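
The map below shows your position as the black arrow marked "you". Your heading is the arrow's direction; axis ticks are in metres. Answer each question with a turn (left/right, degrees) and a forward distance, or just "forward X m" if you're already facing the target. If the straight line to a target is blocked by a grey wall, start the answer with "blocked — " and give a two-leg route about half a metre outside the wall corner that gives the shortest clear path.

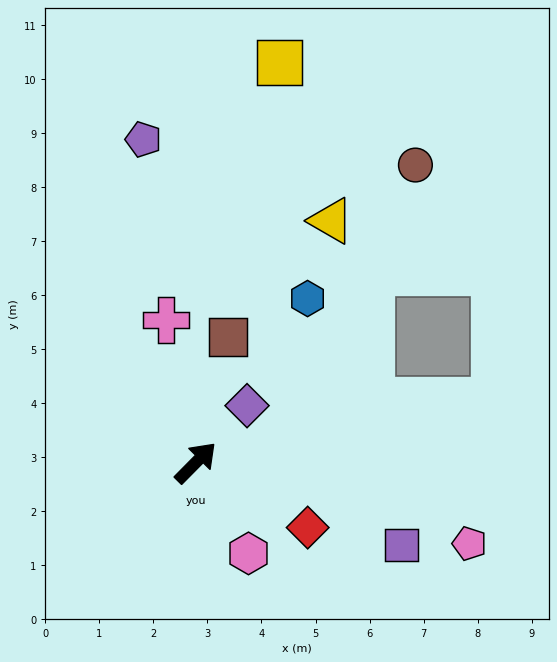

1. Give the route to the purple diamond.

turn left 3°, forward 1.4 m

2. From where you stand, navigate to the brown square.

turn left 30°, forward 2.4 m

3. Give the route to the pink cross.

turn left 57°, forward 2.7 m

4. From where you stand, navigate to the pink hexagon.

turn right 105°, forward 1.9 m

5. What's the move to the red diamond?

turn right 75°, forward 2.4 m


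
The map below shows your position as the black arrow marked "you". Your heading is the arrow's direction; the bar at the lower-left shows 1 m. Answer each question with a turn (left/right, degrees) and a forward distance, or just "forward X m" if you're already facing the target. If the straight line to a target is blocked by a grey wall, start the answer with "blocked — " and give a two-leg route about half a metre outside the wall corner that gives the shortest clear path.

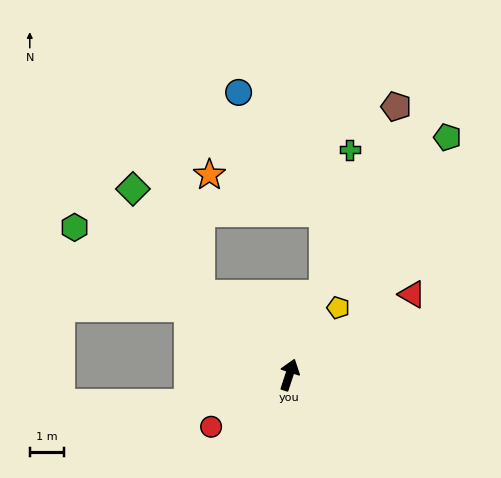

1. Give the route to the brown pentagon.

turn right 3°, forward 8.3 m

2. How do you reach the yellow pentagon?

turn right 18°, forward 2.4 m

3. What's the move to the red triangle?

turn right 38°, forward 4.2 m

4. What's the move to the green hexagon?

turn left 74°, forward 7.5 m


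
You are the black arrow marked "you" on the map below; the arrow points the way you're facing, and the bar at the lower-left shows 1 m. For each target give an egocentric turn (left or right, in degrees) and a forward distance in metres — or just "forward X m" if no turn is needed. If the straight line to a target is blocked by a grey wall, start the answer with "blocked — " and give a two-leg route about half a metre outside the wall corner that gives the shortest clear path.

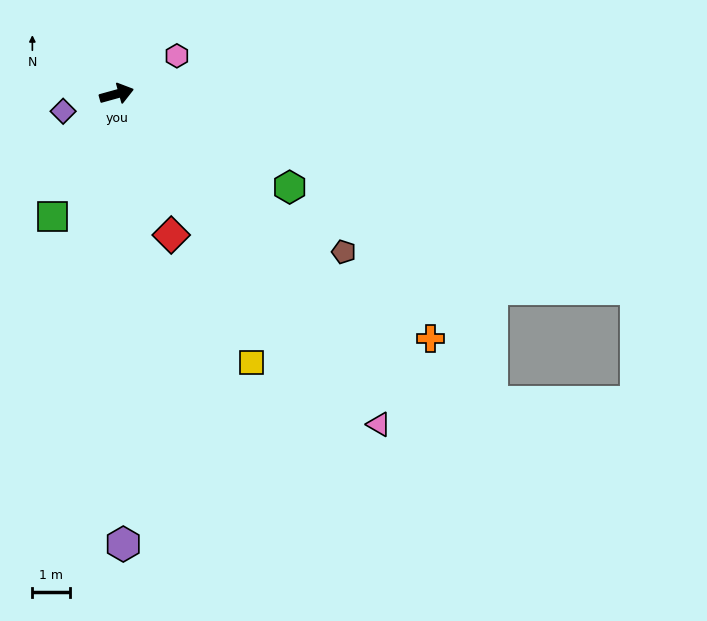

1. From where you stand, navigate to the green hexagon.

turn right 44°, forward 5.3 m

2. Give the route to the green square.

turn right 133°, forward 3.7 m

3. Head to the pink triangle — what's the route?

turn right 67°, forward 11.3 m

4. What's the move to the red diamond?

turn right 84°, forward 4.1 m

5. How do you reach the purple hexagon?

turn right 105°, forward 12.1 m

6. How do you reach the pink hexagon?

turn left 17°, forward 1.9 m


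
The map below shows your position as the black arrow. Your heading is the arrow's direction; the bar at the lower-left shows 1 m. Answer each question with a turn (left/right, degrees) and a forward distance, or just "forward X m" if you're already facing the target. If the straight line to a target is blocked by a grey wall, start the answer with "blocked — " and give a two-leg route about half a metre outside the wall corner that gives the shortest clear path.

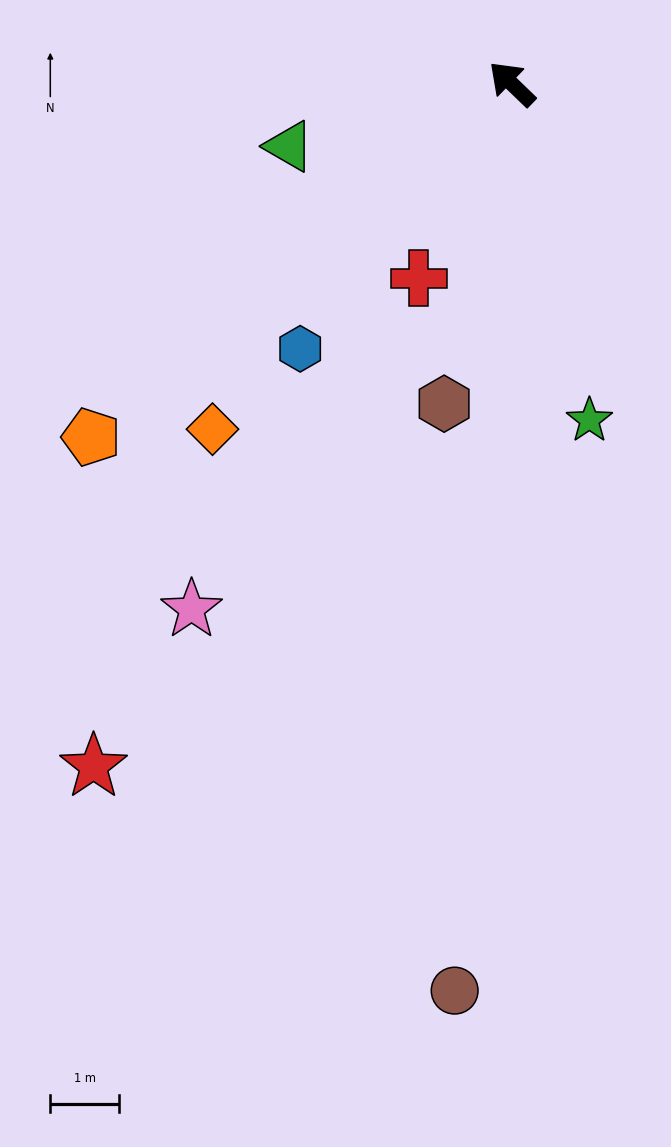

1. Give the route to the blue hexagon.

turn left 95°, forward 5.0 m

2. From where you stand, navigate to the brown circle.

turn left 130°, forward 13.3 m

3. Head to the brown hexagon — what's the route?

turn left 122°, forward 4.8 m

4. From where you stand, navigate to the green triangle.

turn left 60°, forward 3.4 m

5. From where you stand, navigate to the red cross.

turn left 108°, forward 3.1 m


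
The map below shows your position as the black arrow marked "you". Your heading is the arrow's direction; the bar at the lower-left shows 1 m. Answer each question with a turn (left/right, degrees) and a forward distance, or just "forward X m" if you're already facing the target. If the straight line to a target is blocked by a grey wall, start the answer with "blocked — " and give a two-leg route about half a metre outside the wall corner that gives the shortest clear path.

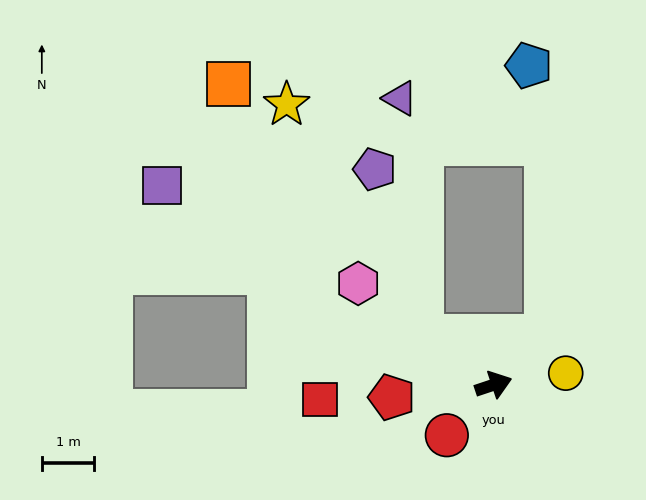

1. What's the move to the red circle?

turn right 151°, forward 1.3 m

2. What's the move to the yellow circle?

turn right 9°, forward 1.4 m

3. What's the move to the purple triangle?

blocked — turn left 128°, forward 1.7 m, then turn right 51°, forward 4.6 m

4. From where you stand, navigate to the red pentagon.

turn left 169°, forward 2.0 m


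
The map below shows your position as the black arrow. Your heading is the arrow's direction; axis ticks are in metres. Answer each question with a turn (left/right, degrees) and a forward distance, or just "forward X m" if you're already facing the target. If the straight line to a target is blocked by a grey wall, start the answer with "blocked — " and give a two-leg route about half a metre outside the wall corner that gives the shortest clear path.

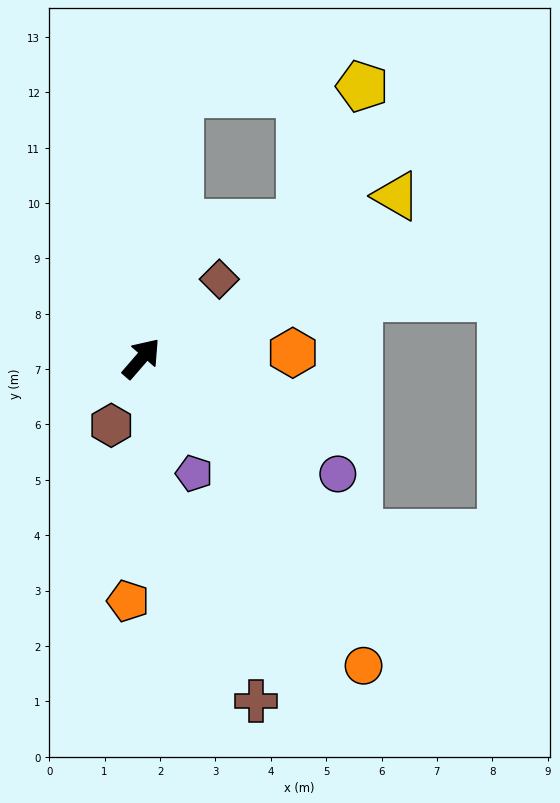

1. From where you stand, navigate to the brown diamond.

turn right 4°, forward 2.0 m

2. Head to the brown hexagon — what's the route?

turn right 163°, forward 1.3 m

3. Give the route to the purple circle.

turn right 80°, forward 4.1 m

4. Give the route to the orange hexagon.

turn right 47°, forward 2.7 m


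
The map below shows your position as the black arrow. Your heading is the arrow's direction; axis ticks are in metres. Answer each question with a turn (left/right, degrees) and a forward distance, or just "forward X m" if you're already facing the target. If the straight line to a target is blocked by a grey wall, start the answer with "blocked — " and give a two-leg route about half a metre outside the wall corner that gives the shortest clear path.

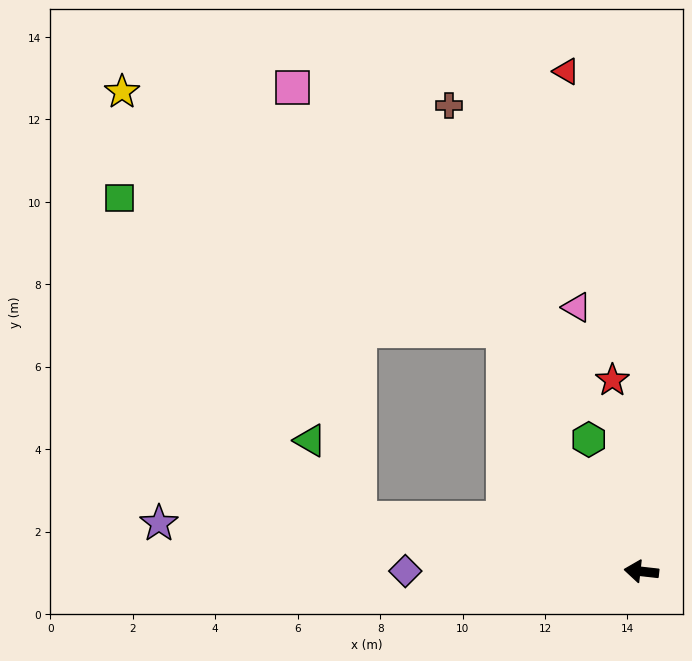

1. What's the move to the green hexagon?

turn right 62°, forward 3.4 m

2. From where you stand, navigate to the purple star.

forward 11.8 m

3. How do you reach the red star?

turn right 75°, forward 4.7 m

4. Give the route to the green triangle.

blocked — turn right 4°, forward 6.9 m, then turn right 47°, forward 2.3 m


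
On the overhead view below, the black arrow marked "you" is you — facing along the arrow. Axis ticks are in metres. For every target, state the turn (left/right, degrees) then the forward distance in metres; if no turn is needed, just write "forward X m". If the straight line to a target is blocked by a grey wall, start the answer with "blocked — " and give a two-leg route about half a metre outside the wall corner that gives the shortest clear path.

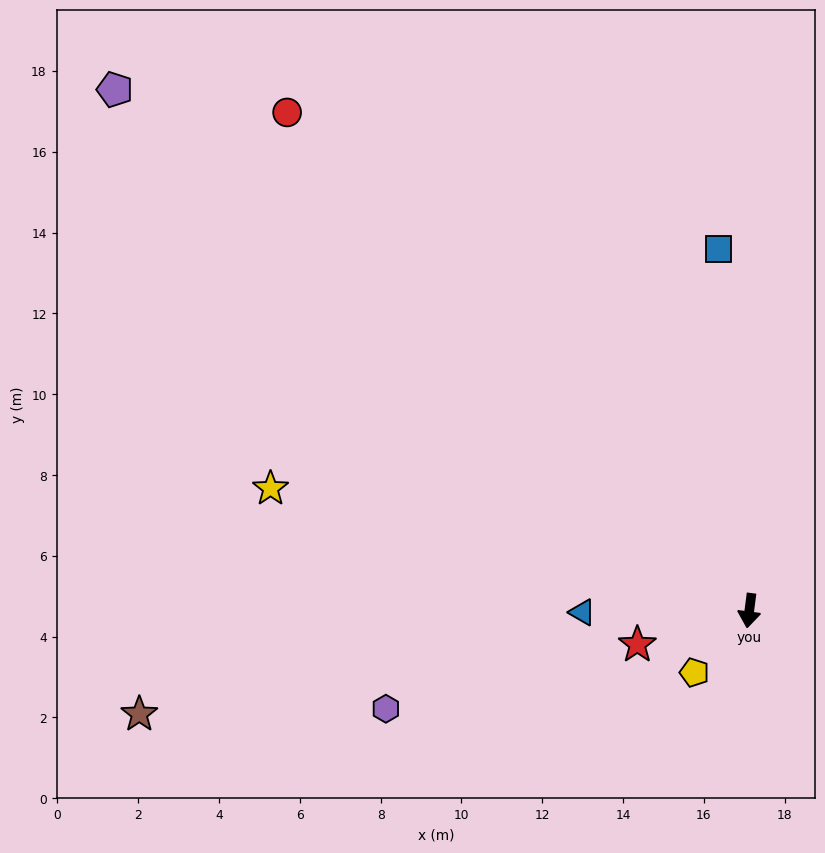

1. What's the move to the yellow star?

turn right 97°, forward 12.2 m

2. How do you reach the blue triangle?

turn right 82°, forward 4.1 m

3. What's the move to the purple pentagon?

turn right 122°, forward 20.3 m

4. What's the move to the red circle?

turn right 130°, forward 16.8 m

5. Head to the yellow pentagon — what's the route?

turn right 34°, forward 2.0 m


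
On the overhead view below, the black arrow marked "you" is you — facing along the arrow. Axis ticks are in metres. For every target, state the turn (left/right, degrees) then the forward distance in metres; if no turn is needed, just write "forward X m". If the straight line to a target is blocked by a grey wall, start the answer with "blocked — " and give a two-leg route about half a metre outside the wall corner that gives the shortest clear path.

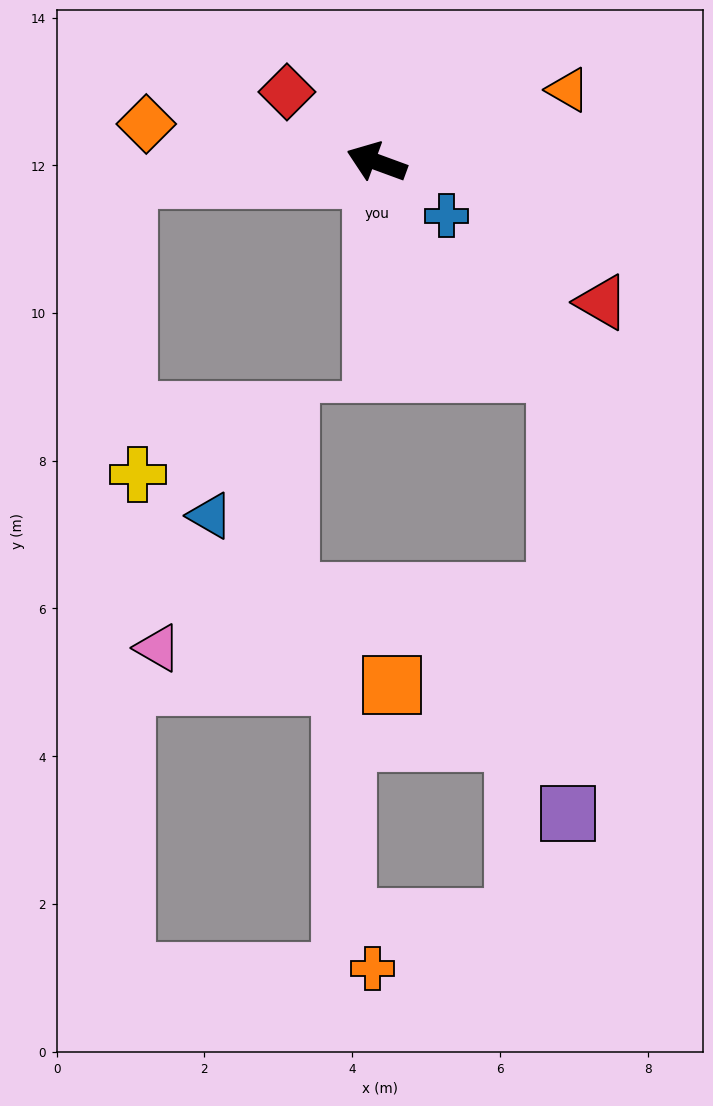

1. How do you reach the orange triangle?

turn right 139°, forward 2.8 m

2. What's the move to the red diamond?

turn right 18°, forward 1.5 m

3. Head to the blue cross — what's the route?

turn left 162°, forward 1.2 m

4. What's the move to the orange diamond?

turn left 11°, forward 3.2 m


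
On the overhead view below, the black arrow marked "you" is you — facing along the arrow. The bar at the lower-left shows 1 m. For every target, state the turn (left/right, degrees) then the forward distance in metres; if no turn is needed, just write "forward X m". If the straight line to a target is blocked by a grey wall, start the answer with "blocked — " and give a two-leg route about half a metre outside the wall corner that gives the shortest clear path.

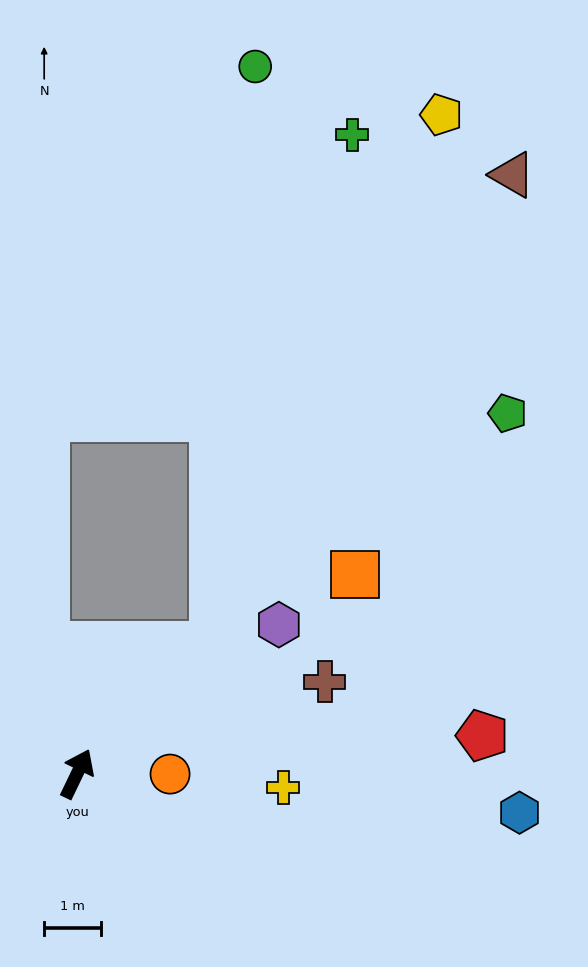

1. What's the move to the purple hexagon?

turn right 28°, forward 4.4 m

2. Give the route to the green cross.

blocked — turn right 21°, forward 3.3 m, then turn left 31°, forward 9.4 m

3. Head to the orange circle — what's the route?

turn right 65°, forward 1.6 m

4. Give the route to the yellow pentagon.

blocked — turn right 21°, forward 3.3 m, then turn left 23°, forward 10.2 m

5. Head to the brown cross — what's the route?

turn right 44°, forward 4.7 m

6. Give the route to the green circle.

blocked — turn right 21°, forward 3.3 m, then turn left 43°, forward 10.3 m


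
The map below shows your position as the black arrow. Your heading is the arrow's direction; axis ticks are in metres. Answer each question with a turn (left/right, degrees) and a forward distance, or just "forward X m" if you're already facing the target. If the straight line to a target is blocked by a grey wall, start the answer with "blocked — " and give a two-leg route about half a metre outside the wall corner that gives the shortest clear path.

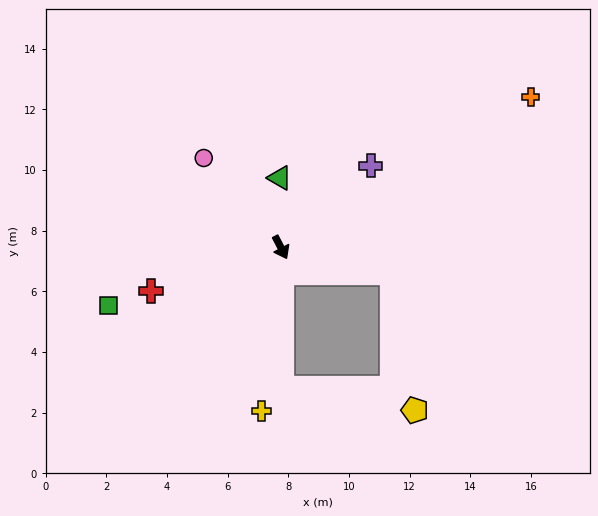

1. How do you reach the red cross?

turn right 99°, forward 4.5 m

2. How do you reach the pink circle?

turn right 167°, forward 3.9 m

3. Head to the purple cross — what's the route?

turn left 105°, forward 4.0 m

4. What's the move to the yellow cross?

turn right 34°, forward 5.4 m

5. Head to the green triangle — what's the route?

turn left 153°, forward 2.3 m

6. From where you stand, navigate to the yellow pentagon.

blocked — turn left 50°, forward 3.8 m, then turn right 68°, forward 4.6 m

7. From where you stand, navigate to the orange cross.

turn left 94°, forward 9.6 m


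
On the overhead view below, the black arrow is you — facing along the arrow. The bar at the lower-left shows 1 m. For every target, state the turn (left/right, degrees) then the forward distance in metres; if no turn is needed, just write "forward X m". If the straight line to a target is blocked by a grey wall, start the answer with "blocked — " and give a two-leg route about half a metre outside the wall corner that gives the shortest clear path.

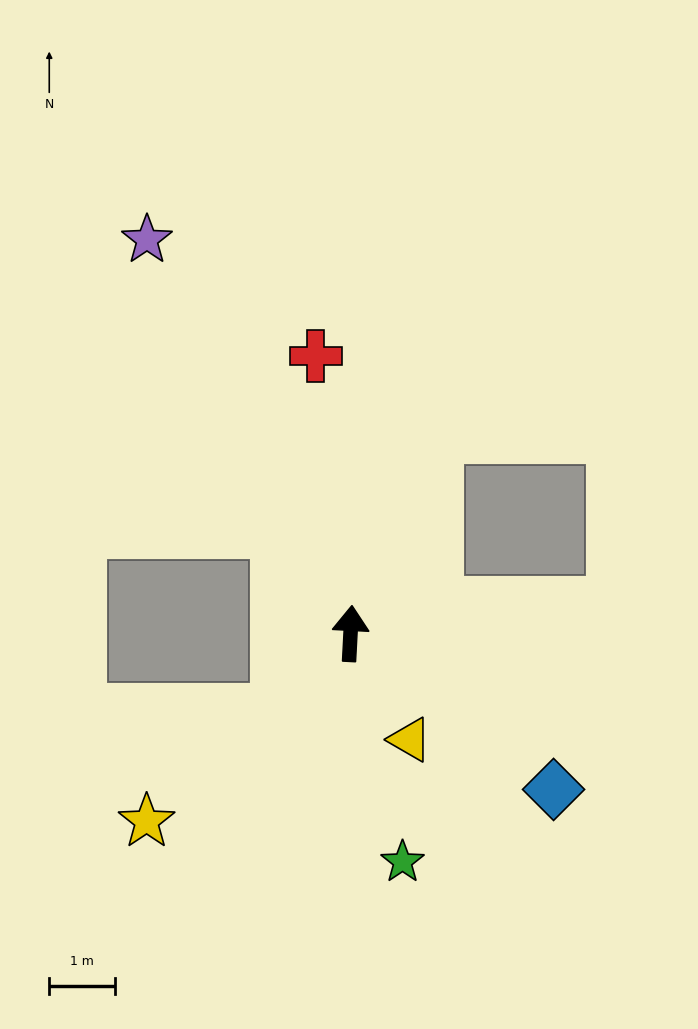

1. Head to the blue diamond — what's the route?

turn right 125°, forward 3.9 m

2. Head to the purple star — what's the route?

turn left 30°, forward 6.8 m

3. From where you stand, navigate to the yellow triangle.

turn right 148°, forward 1.9 m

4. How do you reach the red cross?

turn left 10°, forward 4.3 m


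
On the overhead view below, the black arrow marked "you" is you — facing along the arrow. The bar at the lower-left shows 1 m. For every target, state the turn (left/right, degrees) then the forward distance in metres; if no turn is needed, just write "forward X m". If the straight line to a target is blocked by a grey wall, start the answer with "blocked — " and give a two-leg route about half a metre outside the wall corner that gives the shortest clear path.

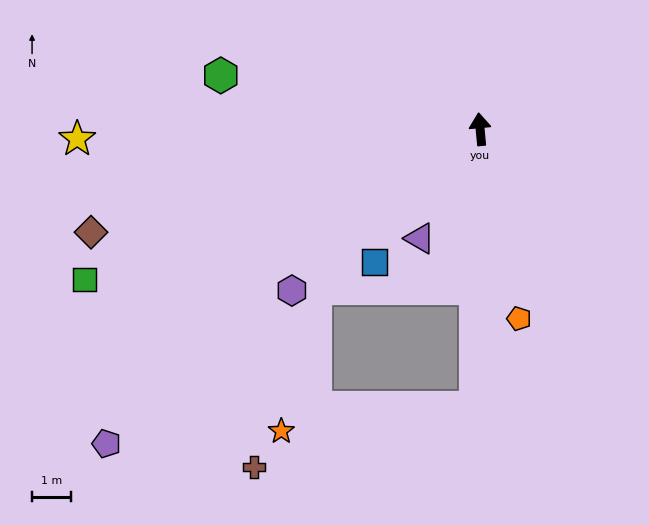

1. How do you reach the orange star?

blocked — turn left 174°, forward 7.2 m, then turn right 82°, forward 5.1 m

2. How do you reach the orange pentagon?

turn right 174°, forward 5.0 m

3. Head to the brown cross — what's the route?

blocked — turn left 174°, forward 7.2 m, then turn right 74°, forward 5.9 m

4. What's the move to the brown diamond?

turn left 99°, forward 10.4 m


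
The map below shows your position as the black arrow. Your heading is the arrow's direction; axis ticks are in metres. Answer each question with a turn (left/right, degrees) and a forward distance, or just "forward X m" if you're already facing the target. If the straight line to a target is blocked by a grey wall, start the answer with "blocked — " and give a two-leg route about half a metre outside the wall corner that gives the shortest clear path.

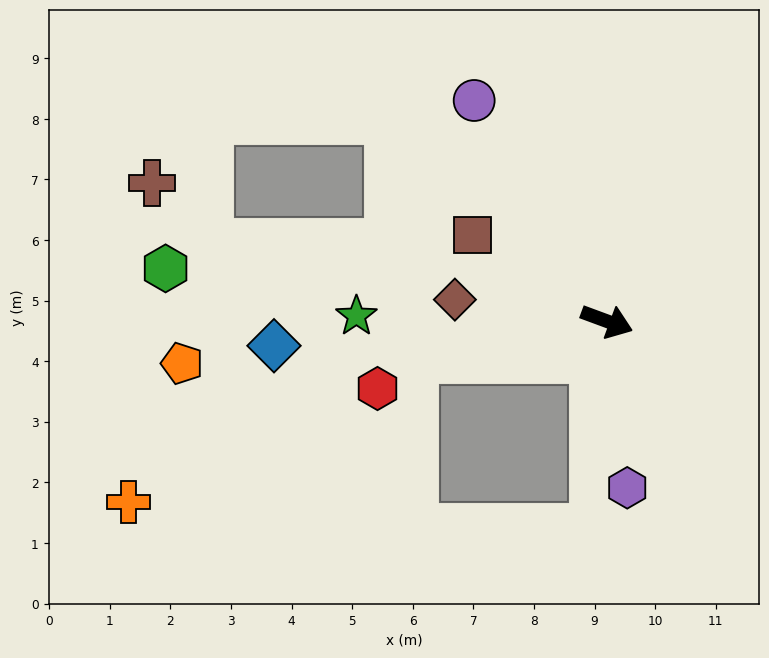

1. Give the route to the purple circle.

turn left 141°, forward 4.3 m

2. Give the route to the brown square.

turn left 168°, forward 2.6 m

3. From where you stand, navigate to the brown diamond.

turn right 168°, forward 2.5 m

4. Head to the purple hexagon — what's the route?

turn right 63°, forward 2.8 m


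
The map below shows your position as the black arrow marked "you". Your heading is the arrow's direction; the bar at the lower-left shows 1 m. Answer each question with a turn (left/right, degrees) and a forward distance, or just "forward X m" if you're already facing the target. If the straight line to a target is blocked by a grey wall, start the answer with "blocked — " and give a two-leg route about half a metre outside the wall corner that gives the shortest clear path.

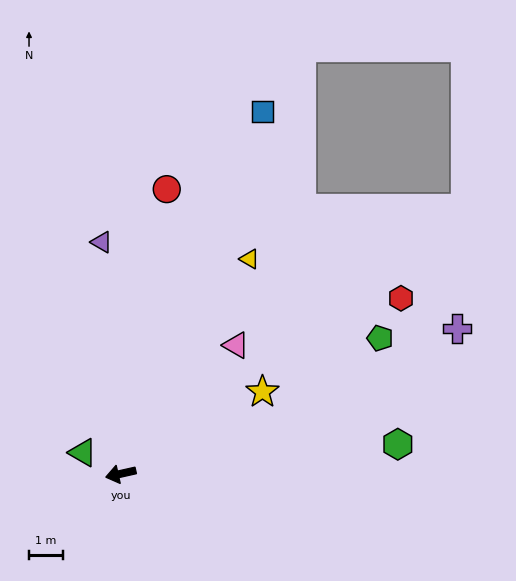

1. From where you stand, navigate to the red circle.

turn right 112°, forward 8.6 m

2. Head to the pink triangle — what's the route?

turn right 145°, forward 5.1 m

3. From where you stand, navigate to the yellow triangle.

turn right 134°, forward 7.5 m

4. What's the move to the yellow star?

turn right 163°, forward 4.9 m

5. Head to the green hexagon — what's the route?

turn left 173°, forward 8.3 m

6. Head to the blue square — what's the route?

turn right 124°, forward 11.6 m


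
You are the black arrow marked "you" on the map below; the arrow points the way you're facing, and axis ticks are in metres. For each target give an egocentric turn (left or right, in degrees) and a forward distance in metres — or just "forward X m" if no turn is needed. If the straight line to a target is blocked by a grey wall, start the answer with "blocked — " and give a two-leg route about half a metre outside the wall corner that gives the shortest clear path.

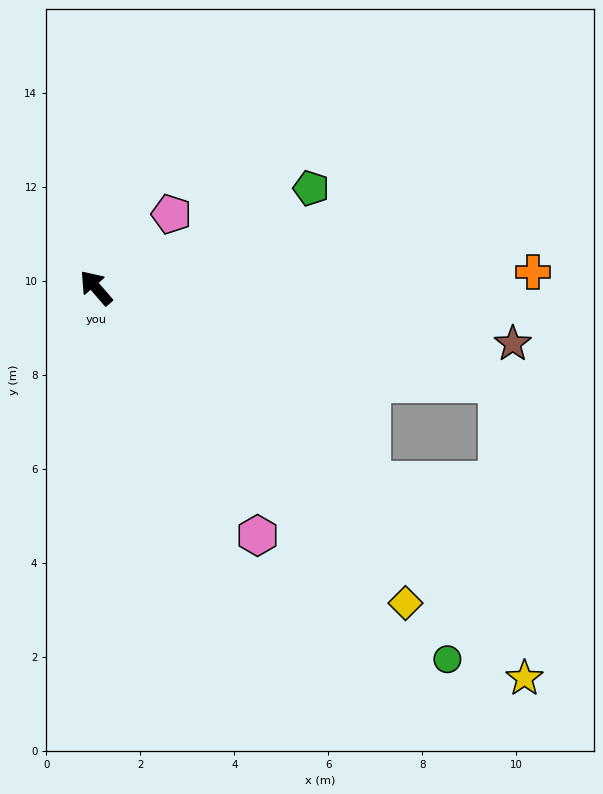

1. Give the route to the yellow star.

turn right 173°, forward 12.3 m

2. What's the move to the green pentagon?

turn right 106°, forward 5.0 m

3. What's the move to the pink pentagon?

turn right 87°, forward 2.2 m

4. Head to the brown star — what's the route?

turn right 139°, forward 8.9 m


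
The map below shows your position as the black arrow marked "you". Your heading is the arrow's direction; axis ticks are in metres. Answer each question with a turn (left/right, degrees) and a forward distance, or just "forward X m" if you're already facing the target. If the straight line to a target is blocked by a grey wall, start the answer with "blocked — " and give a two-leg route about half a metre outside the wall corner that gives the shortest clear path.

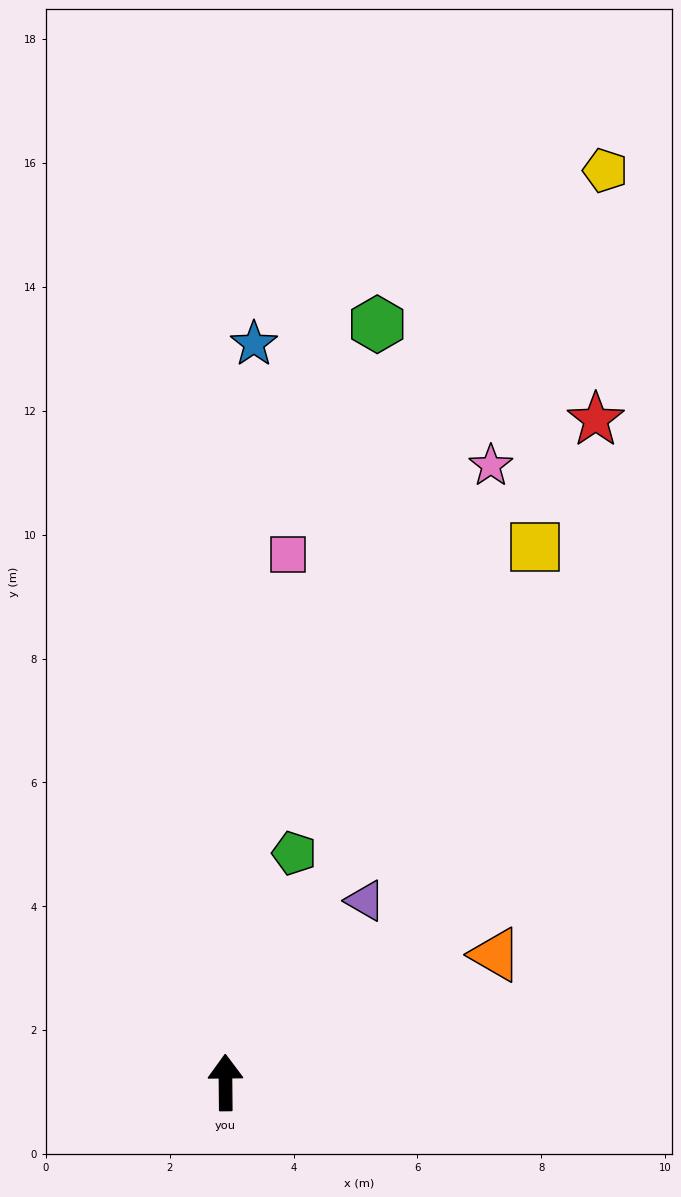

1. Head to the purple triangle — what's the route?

turn right 38°, forward 3.7 m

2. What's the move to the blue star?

turn right 3°, forward 11.9 m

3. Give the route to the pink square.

turn right 7°, forward 8.6 m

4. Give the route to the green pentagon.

turn right 17°, forward 3.9 m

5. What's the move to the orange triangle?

turn right 65°, forward 4.8 m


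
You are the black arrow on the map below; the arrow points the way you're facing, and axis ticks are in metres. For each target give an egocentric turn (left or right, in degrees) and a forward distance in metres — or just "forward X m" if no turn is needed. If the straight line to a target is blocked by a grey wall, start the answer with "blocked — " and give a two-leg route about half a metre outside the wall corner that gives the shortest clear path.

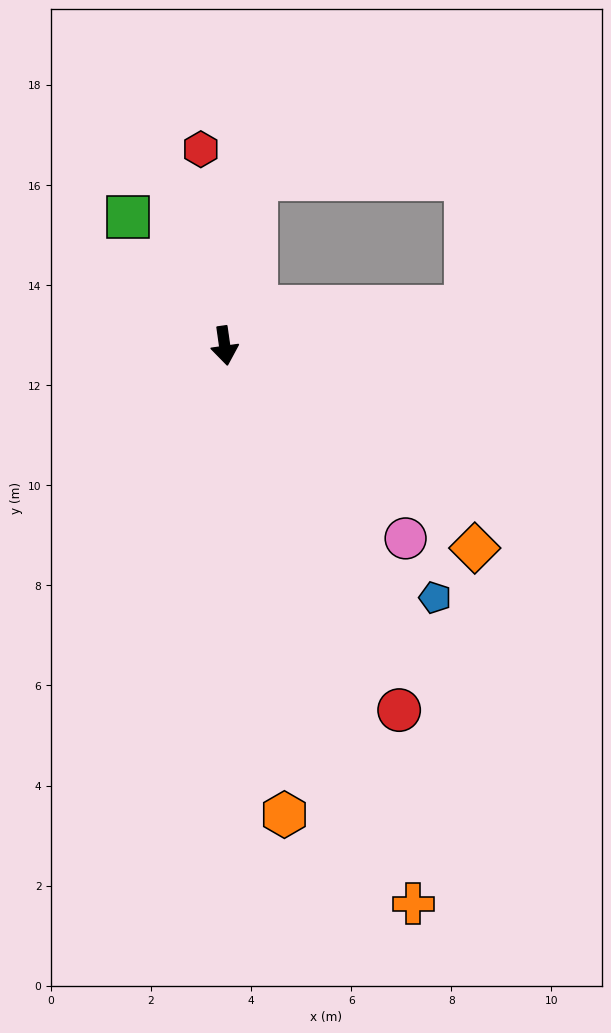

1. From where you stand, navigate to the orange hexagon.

forward 9.4 m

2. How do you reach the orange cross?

turn left 11°, forward 11.8 m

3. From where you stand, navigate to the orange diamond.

turn left 43°, forward 6.4 m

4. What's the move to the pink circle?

turn left 35°, forward 5.3 m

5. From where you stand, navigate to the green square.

turn right 151°, forward 3.2 m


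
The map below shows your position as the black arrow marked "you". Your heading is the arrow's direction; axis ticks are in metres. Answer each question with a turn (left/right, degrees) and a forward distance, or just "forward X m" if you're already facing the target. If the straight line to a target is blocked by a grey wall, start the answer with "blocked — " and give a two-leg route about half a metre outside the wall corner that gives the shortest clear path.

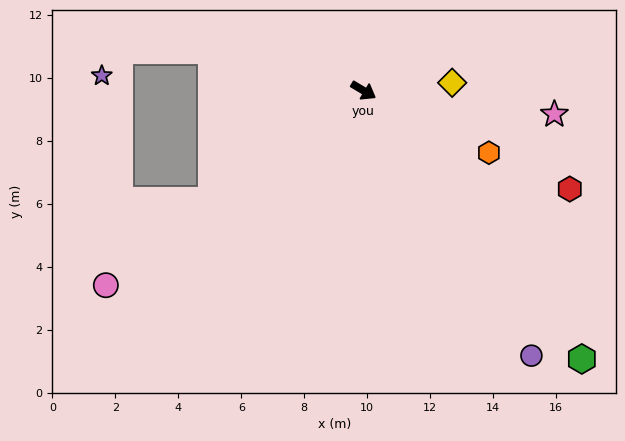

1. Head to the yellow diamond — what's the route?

turn left 36°, forward 2.8 m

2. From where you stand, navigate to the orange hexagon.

turn left 4°, forward 4.4 m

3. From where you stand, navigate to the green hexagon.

turn right 20°, forward 11.0 m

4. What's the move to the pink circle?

turn right 112°, forward 10.3 m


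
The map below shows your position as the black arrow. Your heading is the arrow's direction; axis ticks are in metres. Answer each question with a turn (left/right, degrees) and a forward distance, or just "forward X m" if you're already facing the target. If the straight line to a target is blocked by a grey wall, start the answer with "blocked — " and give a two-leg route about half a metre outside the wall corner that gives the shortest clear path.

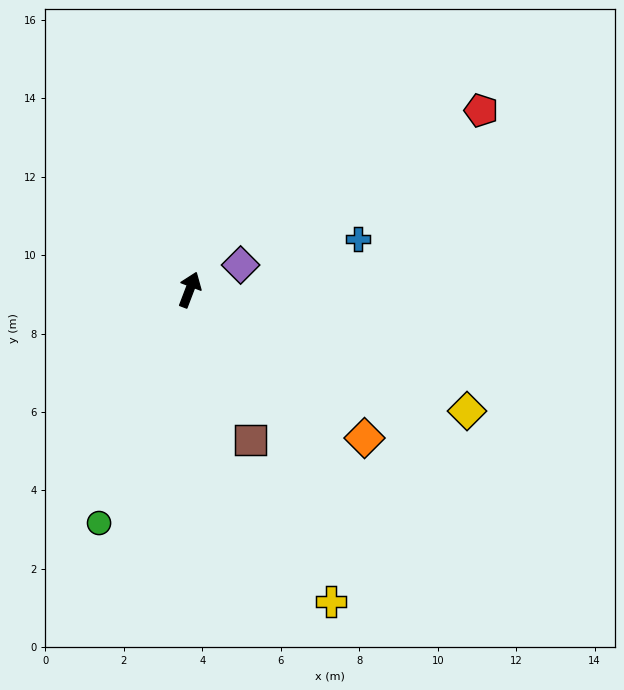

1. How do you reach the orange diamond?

turn right 109°, forward 5.8 m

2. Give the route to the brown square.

turn right 137°, forward 4.1 m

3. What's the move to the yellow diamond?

turn right 93°, forward 7.7 m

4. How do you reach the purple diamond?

turn right 43°, forward 1.4 m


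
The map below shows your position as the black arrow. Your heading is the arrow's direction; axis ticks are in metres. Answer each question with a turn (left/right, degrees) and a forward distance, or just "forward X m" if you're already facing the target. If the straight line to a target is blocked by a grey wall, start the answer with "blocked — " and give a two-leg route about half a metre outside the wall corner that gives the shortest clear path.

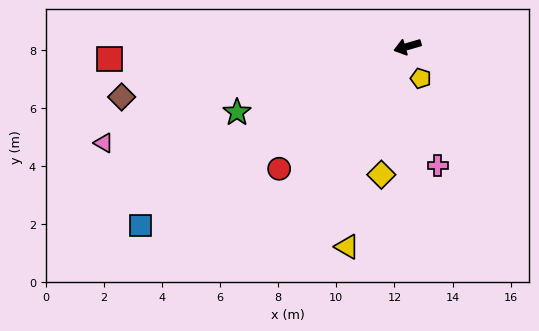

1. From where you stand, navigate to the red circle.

turn left 27°, forward 6.1 m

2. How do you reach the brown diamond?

turn right 6°, forward 10.0 m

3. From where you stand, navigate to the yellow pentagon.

turn left 96°, forward 1.2 m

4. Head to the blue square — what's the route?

turn left 18°, forward 11.1 m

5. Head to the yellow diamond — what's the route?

turn left 62°, forward 4.5 m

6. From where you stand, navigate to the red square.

turn right 14°, forward 10.3 m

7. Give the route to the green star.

turn left 5°, forward 6.3 m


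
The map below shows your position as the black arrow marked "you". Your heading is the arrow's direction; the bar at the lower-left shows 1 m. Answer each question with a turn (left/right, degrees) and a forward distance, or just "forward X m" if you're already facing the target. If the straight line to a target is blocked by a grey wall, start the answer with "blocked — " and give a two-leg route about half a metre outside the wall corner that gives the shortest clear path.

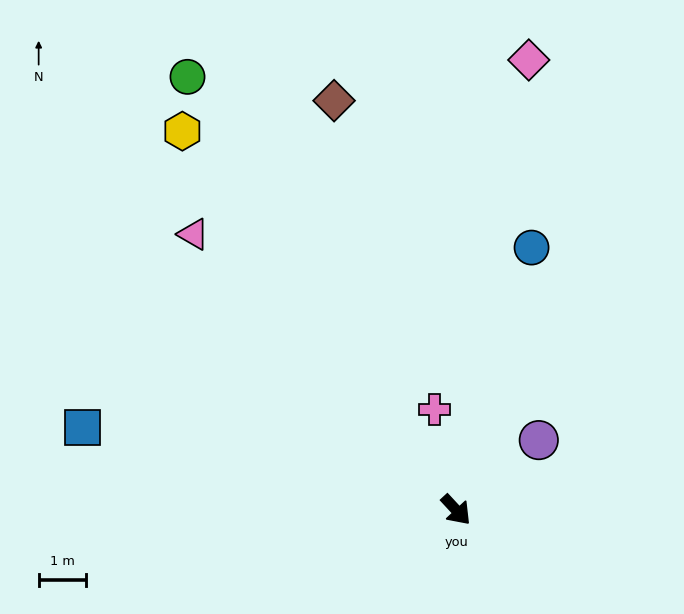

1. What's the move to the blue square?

turn right 145°, forward 8.1 m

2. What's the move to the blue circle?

turn left 121°, forward 5.8 m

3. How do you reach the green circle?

turn left 169°, forward 10.8 m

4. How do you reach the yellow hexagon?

turn left 173°, forward 9.9 m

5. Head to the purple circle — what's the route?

turn left 87°, forward 2.3 m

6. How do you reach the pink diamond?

turn left 128°, forward 9.6 m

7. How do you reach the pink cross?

turn left 149°, forward 2.2 m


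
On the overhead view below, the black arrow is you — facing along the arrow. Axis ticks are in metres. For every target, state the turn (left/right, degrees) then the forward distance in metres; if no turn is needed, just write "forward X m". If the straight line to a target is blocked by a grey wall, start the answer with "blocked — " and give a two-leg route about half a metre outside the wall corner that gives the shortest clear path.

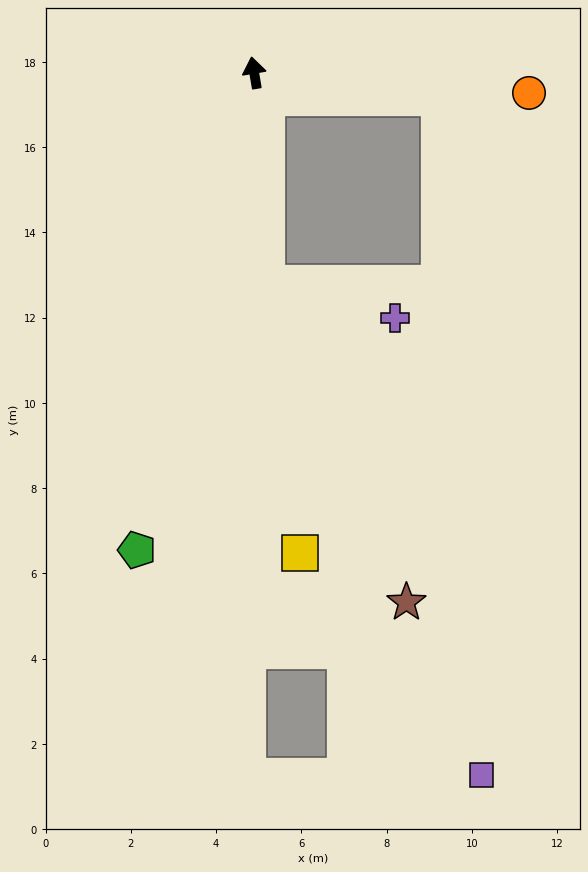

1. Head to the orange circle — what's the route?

turn right 104°, forward 6.5 m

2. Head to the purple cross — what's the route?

blocked — turn left 174°, forward 5.0 m, then turn left 71°, forward 3.1 m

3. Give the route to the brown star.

blocked — turn left 174°, forward 5.0 m, then turn left 20°, forward 8.2 m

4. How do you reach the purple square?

blocked — turn right 107°, forward 4.4 m, then turn right 79°, forward 15.9 m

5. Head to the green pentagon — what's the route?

turn left 157°, forward 11.5 m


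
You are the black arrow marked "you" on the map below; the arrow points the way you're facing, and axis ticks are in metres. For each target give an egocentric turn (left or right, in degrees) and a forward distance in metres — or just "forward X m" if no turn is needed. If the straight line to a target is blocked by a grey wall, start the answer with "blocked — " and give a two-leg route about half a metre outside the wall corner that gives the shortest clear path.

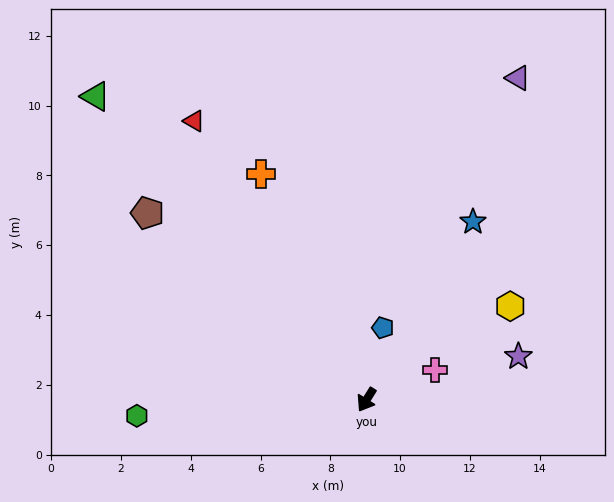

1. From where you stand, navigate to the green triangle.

turn right 106°, forward 11.7 m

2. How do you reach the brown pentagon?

turn right 98°, forward 8.2 m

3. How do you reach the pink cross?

turn left 146°, forward 2.1 m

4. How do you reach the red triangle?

turn right 116°, forward 9.4 m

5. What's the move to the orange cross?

turn right 123°, forward 7.1 m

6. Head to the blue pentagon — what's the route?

turn right 161°, forward 2.1 m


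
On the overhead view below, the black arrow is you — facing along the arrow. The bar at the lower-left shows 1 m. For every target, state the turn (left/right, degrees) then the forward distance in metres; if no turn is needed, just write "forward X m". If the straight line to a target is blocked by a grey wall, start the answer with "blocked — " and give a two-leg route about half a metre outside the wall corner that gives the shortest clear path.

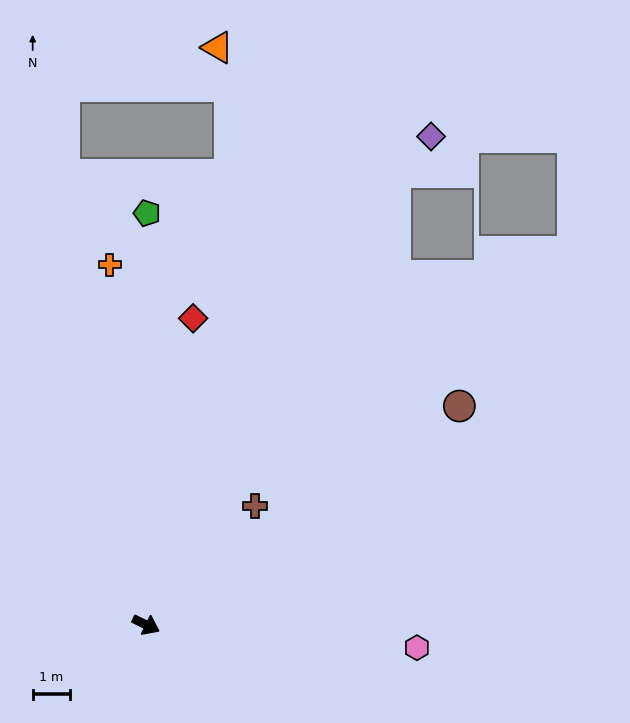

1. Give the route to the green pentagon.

turn left 116°, forward 10.9 m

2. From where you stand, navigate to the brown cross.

turn left 73°, forward 4.3 m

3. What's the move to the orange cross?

turn left 122°, forward 9.6 m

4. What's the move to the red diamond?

turn left 107°, forward 8.2 m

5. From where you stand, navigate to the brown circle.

turn left 61°, forward 10.2 m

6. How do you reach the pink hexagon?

turn left 21°, forward 7.2 m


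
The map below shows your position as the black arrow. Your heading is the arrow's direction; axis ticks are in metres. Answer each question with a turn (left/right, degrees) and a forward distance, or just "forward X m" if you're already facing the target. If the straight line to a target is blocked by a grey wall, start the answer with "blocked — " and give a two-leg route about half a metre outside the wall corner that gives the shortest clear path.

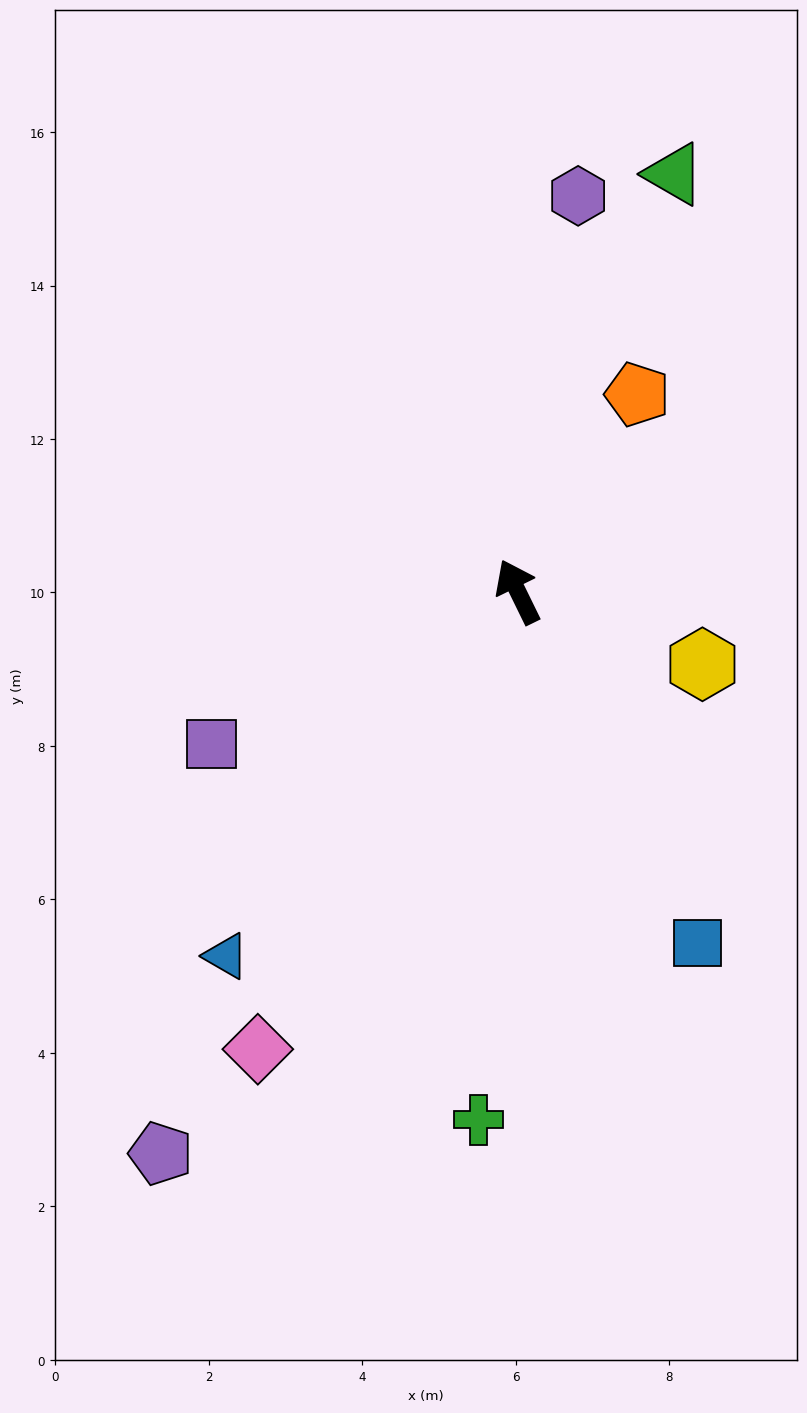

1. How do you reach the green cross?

turn left 150°, forward 6.9 m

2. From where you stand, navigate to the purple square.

turn left 90°, forward 4.5 m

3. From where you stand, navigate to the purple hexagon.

turn right 35°, forward 5.2 m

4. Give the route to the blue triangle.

turn left 115°, forward 6.1 m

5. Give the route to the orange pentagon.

turn right 57°, forward 3.0 m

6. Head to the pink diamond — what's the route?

turn left 124°, forward 6.9 m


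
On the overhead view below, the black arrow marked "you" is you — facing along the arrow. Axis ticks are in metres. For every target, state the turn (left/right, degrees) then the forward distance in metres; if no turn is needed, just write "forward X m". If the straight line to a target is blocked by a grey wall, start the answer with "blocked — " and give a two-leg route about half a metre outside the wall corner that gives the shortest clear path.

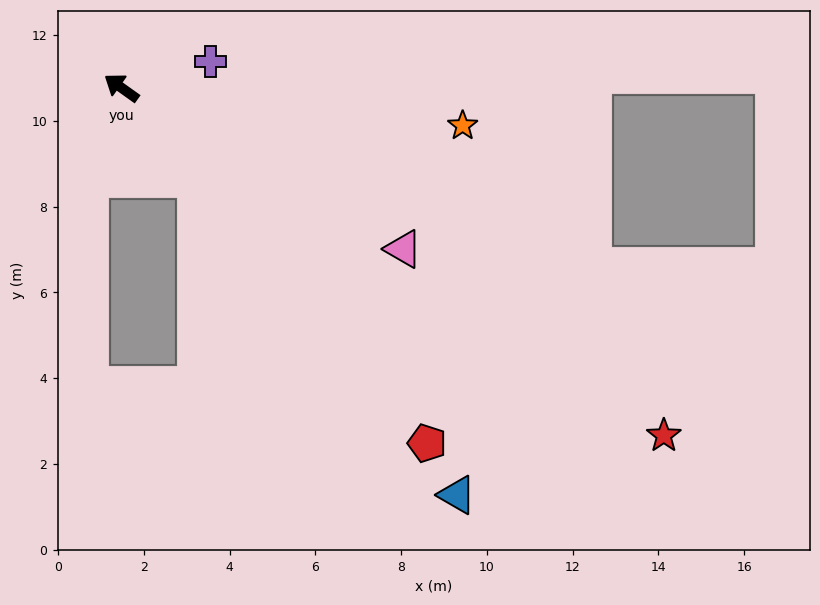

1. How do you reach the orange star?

turn right 151°, forward 8.0 m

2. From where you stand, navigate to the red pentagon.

turn left 166°, forward 10.9 m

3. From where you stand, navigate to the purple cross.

turn right 128°, forward 2.2 m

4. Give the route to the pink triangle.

turn right 174°, forward 7.6 m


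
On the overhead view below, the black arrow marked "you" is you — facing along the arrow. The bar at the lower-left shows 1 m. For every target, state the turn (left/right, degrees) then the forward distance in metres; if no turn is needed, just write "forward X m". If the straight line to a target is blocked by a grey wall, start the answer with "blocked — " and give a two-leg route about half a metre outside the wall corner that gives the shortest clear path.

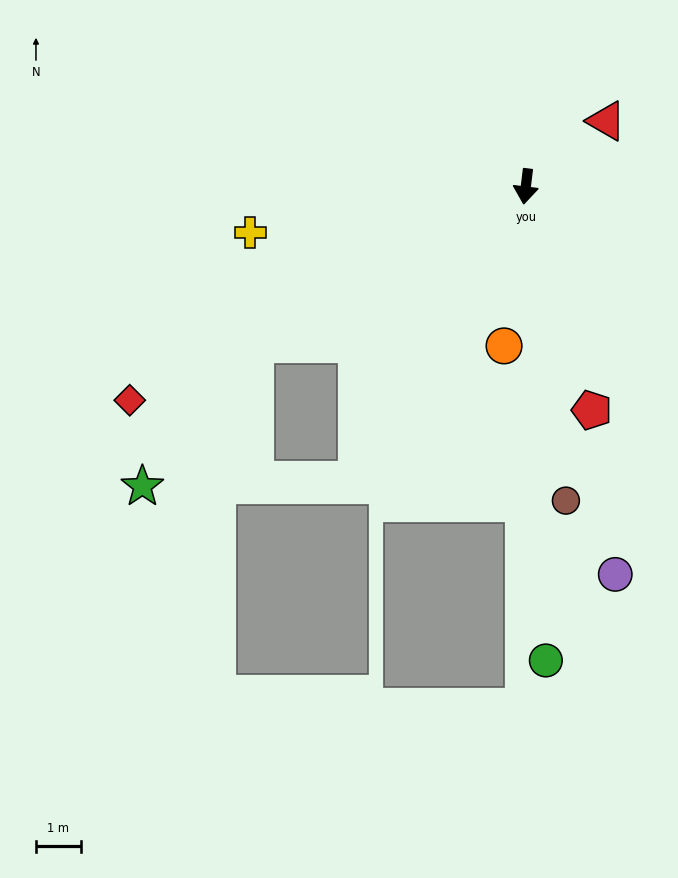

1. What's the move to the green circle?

turn left 9°, forward 10.6 m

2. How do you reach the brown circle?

turn left 14°, forward 7.1 m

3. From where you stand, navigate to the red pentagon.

turn left 23°, forward 5.2 m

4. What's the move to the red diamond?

turn right 55°, forward 10.1 m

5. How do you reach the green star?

blocked — turn right 53°, forward 7.0 m, then turn left 22°, forward 4.1 m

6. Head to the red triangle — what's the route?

turn left 136°, forward 2.3 m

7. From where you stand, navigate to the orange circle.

forward 3.6 m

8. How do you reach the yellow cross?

turn right 74°, forward 6.3 m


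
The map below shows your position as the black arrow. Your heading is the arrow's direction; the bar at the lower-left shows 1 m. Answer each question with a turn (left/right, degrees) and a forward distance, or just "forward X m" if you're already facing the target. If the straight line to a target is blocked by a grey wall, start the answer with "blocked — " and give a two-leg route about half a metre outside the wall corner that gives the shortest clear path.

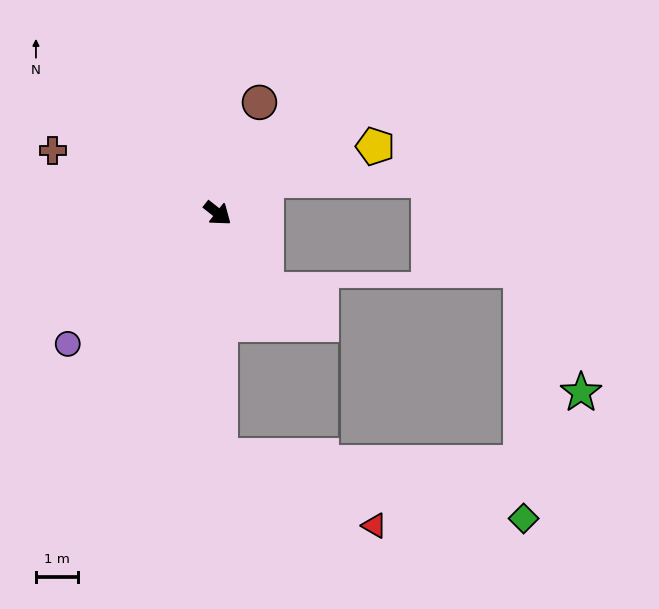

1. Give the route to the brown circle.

turn left 108°, forward 2.8 m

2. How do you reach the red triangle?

blocked — turn right 51°, forward 5.8 m, then turn left 65°, forward 4.0 m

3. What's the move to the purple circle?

turn right 101°, forward 4.7 m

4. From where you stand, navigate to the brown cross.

turn right 162°, forward 4.2 m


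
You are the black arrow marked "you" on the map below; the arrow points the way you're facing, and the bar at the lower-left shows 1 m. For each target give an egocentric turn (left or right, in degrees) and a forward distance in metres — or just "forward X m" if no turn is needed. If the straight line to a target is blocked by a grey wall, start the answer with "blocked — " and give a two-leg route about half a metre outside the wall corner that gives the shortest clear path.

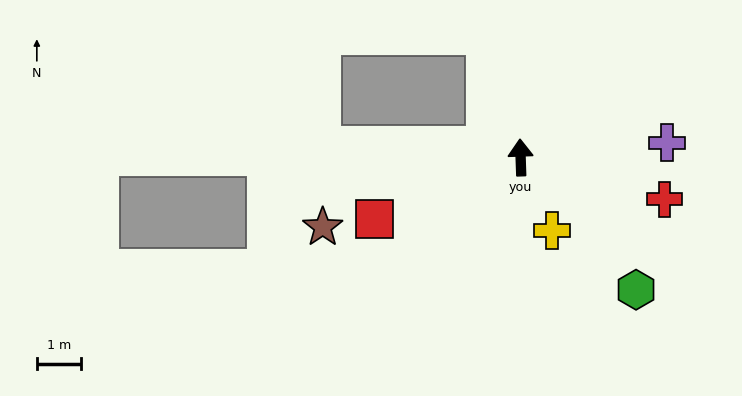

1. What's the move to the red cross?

turn right 108°, forward 3.4 m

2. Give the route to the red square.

turn left 111°, forward 3.6 m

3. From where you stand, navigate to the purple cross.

turn right 86°, forward 3.3 m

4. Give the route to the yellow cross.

turn right 159°, forward 1.8 m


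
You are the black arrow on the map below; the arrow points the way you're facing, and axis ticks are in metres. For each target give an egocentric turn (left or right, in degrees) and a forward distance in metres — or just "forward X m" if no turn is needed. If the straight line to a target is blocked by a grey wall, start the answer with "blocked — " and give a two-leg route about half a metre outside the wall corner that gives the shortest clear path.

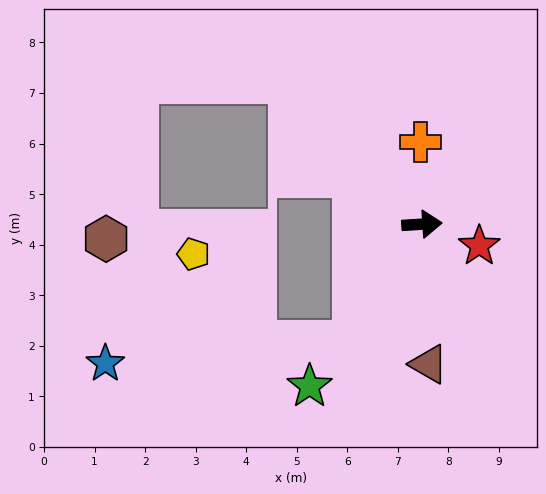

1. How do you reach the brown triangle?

turn right 91°, forward 2.8 m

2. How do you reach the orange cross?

turn left 87°, forward 1.6 m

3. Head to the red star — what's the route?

turn right 24°, forward 1.2 m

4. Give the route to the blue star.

blocked — turn right 124°, forward 2.7 m, then turn right 55°, forward 4.9 m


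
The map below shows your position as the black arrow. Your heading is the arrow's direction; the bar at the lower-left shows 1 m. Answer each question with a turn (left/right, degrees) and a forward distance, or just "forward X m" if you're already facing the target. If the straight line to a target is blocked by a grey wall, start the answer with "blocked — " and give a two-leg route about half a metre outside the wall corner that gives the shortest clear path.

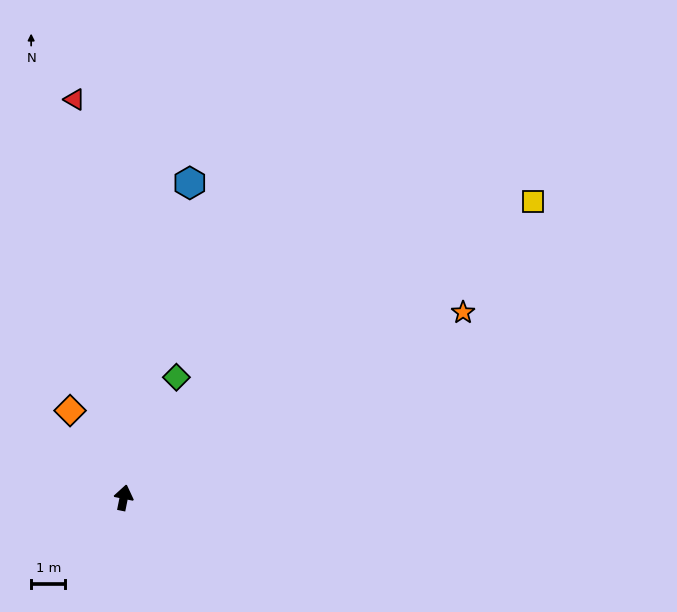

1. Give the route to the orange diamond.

turn left 43°, forward 3.0 m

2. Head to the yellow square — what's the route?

turn right 43°, forward 14.7 m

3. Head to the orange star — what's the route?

turn right 50°, forward 11.3 m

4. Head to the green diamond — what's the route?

turn right 12°, forward 3.8 m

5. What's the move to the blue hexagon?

forward 9.4 m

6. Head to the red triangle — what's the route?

turn left 18°, forward 11.7 m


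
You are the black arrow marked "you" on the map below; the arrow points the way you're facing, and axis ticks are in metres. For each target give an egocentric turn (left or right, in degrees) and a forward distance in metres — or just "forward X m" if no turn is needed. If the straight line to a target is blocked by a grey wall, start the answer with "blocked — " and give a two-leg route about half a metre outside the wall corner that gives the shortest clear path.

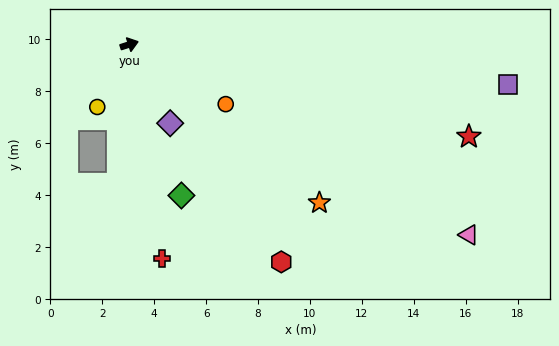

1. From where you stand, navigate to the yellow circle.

turn right 135°, forward 2.7 m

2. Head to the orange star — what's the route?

turn right 58°, forward 9.5 m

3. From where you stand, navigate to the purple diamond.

turn right 80°, forward 3.4 m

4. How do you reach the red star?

turn right 33°, forward 13.5 m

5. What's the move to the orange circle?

turn right 49°, forward 4.4 m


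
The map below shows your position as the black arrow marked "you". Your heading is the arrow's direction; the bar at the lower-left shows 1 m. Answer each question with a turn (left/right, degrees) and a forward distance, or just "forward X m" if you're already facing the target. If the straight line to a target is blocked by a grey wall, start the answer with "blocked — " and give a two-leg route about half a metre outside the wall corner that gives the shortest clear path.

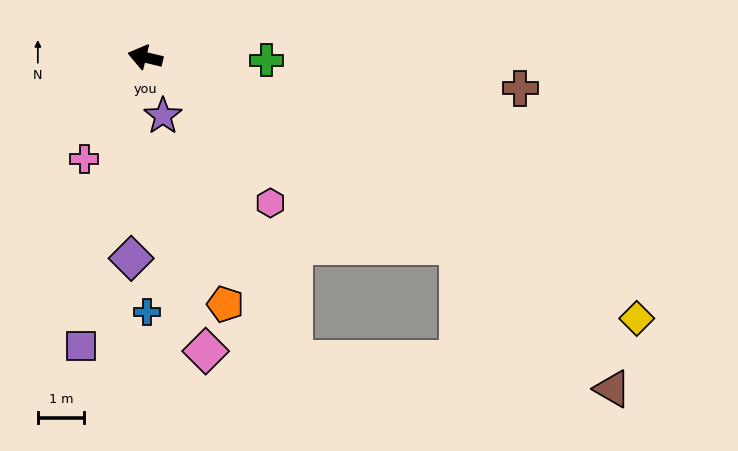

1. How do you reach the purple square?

turn left 91°, forward 6.4 m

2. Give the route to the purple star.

turn left 120°, forward 1.3 m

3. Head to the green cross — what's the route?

turn right 168°, forward 2.6 m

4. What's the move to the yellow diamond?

turn left 166°, forward 12.1 m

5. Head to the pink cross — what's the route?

turn left 73°, forward 2.6 m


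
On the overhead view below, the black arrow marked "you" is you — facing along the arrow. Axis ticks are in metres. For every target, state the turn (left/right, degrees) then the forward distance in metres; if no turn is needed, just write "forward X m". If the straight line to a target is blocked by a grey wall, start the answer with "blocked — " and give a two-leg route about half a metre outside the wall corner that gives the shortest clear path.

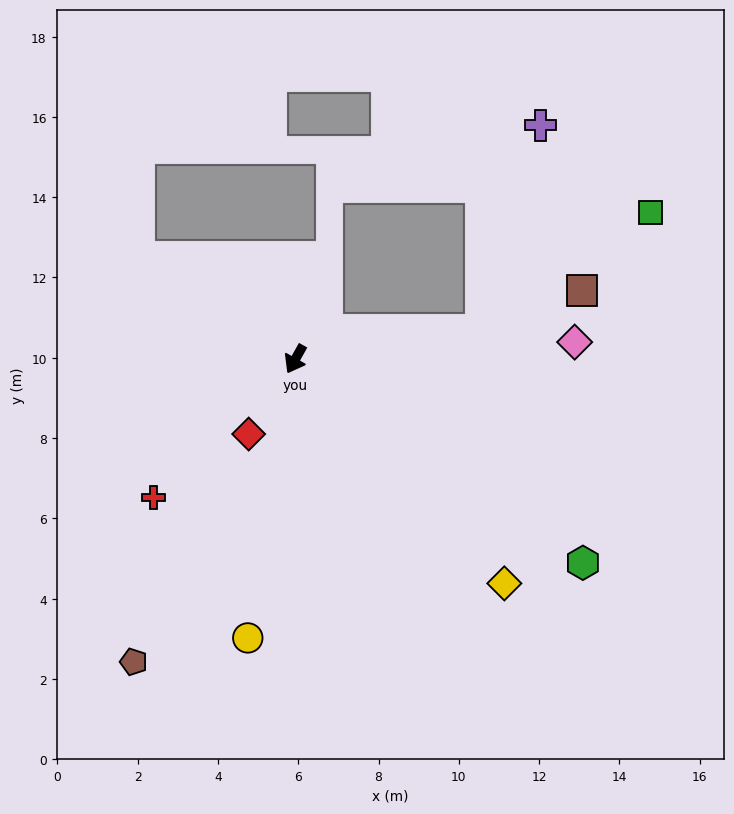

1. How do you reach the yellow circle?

turn left 20°, forward 7.0 m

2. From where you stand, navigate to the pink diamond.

turn left 123°, forward 7.0 m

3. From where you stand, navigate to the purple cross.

blocked — turn left 128°, forward 4.7 m, then turn left 65°, forward 5.3 m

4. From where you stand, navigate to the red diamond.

turn right 3°, forward 2.2 m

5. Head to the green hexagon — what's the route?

turn left 84°, forward 8.8 m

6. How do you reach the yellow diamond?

turn left 72°, forward 7.6 m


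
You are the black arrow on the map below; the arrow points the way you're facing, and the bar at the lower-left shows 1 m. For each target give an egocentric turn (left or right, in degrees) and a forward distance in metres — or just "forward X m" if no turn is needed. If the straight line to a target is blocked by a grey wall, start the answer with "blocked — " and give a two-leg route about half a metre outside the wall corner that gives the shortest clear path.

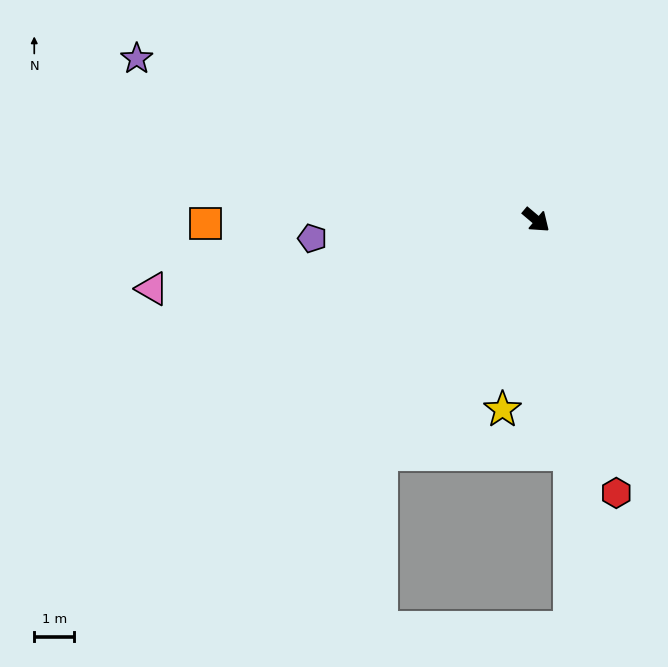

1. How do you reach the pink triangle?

turn right 130°, forward 9.8 m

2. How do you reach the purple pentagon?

turn right 135°, forward 5.6 m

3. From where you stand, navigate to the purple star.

turn right 162°, forward 10.8 m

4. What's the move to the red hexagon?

turn right 33°, forward 7.1 m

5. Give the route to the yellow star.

turn right 60°, forward 4.8 m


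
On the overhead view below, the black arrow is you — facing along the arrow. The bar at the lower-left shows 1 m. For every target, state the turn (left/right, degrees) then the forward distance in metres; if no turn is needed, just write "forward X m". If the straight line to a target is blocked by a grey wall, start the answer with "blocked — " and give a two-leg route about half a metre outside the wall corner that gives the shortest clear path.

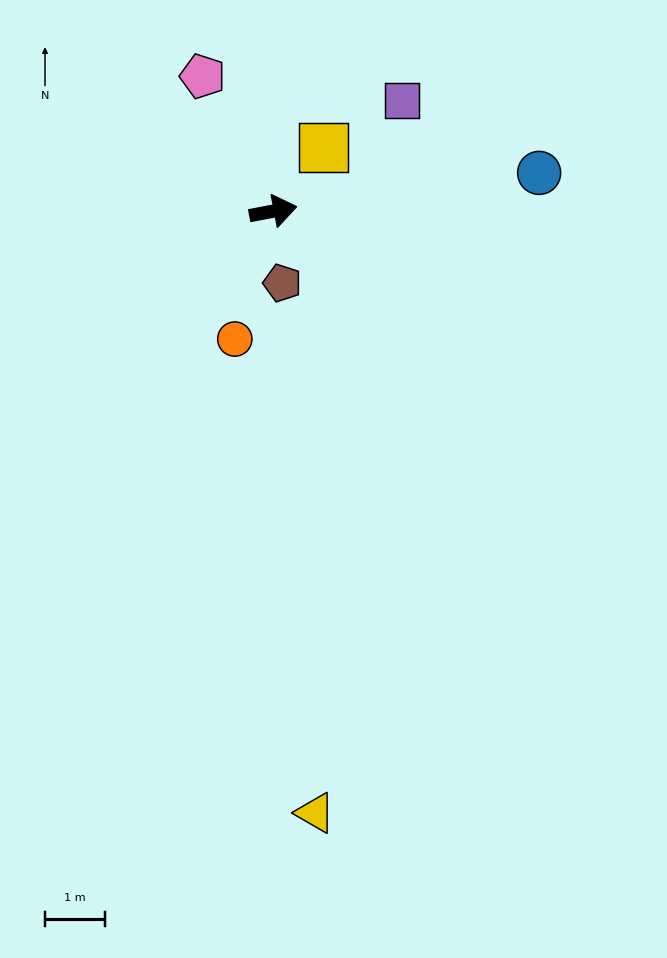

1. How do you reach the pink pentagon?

turn left 107°, forward 2.5 m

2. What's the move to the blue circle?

turn right 3°, forward 4.5 m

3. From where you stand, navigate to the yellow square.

turn left 41°, forward 1.3 m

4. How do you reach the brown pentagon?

turn right 94°, forward 1.2 m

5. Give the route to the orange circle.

turn right 118°, forward 2.2 m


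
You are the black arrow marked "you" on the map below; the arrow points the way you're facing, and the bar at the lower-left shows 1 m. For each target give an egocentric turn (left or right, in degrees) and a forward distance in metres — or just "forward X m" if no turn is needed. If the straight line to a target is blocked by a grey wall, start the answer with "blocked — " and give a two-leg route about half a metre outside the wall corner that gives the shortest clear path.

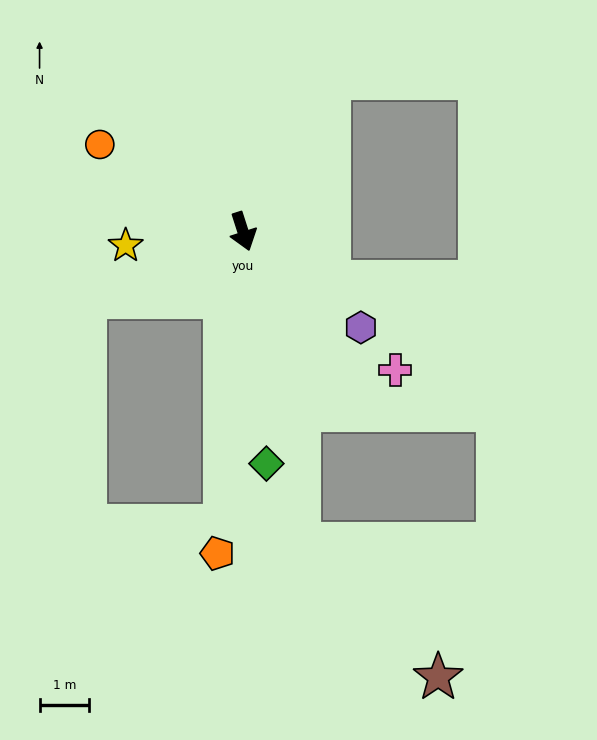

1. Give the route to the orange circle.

turn right 139°, forward 3.4 m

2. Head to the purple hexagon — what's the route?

turn left 33°, forward 3.1 m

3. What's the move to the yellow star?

turn right 101°, forward 2.4 m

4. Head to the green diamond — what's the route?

turn right 12°, forward 4.7 m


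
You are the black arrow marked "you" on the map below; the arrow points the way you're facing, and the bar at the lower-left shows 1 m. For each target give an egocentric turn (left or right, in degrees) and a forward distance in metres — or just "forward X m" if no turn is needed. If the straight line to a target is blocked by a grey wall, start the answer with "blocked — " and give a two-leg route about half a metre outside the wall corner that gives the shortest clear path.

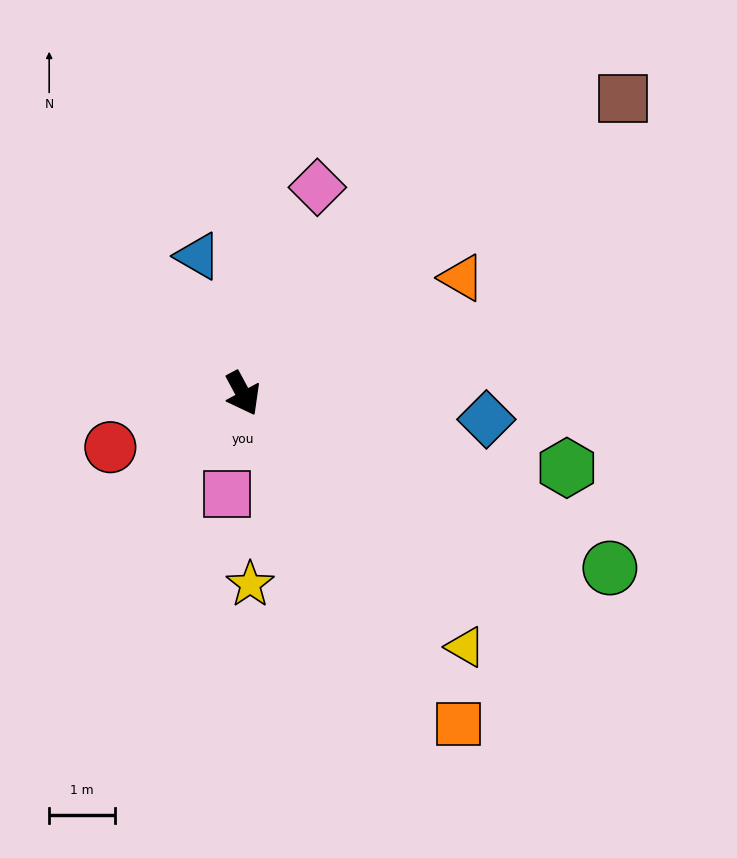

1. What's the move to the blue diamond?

turn left 56°, forward 3.7 m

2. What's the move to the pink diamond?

turn left 132°, forward 3.3 m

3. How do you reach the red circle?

turn right 96°, forward 2.2 m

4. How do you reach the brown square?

turn left 100°, forward 7.3 m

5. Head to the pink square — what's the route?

turn right 37°, forward 1.6 m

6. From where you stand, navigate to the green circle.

turn left 36°, forward 6.2 m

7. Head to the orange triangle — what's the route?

turn left 90°, forward 3.8 m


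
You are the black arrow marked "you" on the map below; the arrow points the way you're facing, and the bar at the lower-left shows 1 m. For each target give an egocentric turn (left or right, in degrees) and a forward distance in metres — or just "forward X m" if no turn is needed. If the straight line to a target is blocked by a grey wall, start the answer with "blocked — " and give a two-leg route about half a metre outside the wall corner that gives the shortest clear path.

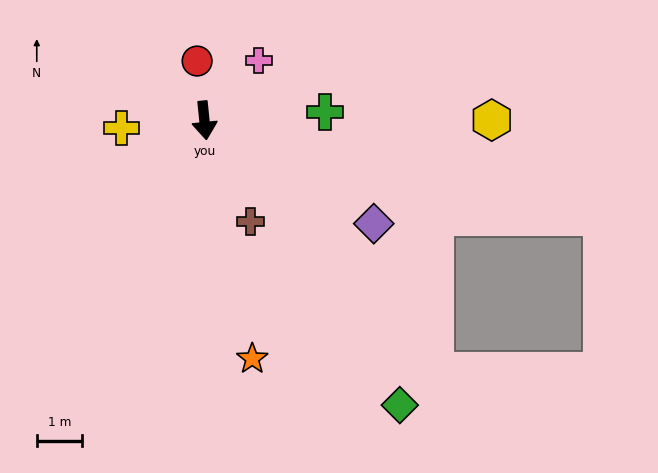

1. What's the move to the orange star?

turn left 5°, forward 5.4 m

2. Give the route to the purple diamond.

turn left 53°, forward 4.4 m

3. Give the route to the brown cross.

turn left 19°, forward 2.5 m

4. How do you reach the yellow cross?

turn right 91°, forward 1.8 m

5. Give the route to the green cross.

turn left 88°, forward 2.7 m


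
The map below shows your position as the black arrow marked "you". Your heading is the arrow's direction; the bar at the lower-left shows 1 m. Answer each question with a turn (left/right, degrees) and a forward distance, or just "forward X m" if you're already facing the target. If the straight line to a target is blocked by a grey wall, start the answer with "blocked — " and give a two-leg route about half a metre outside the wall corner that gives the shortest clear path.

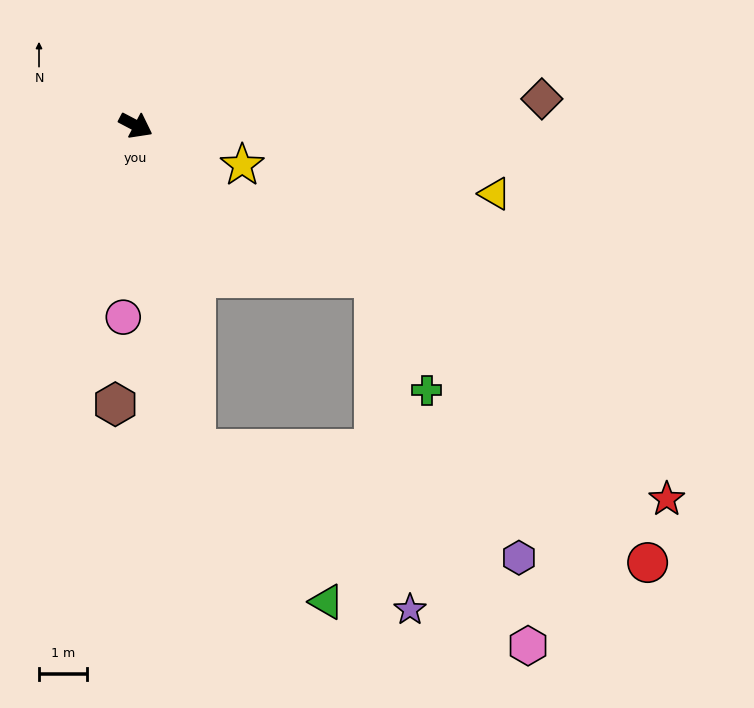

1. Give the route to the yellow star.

turn left 7°, forward 2.4 m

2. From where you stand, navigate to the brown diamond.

turn left 31°, forward 8.4 m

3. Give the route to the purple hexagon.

blocked — turn right 52°, forward 6.8 m, then turn left 61°, forward 7.1 m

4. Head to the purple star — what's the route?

blocked — turn right 52°, forward 6.8 m, then turn left 43°, forward 5.6 m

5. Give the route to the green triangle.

blocked — turn right 52°, forward 6.8 m, then turn left 30°, forward 4.2 m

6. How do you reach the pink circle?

turn right 66°, forward 4.0 m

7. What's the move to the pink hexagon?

blocked — turn right 52°, forward 6.8 m, then turn left 49°, forward 8.0 m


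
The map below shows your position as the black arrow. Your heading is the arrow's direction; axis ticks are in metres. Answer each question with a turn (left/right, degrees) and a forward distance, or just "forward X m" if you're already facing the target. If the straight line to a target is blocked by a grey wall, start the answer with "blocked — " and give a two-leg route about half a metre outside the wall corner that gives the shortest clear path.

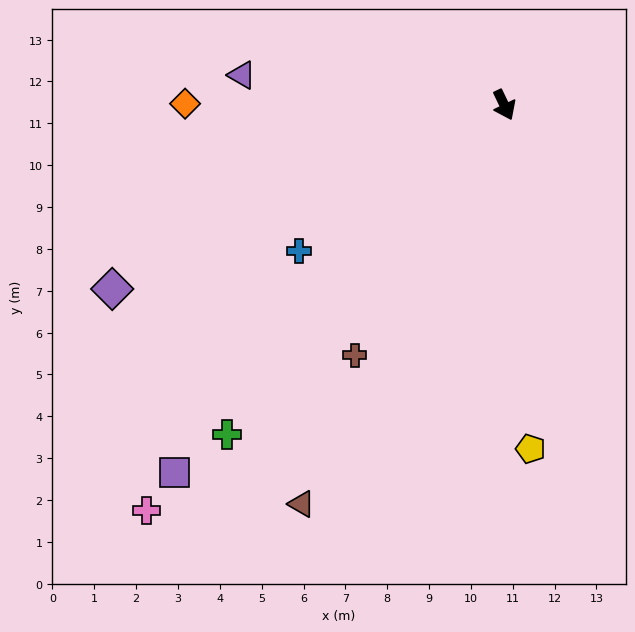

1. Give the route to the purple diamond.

turn right 90°, forward 10.3 m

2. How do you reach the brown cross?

turn right 56°, forward 7.0 m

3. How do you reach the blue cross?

turn right 80°, forward 6.0 m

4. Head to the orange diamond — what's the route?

turn right 116°, forward 7.6 m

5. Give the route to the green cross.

turn right 66°, forward 10.3 m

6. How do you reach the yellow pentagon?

turn right 21°, forward 8.2 m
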